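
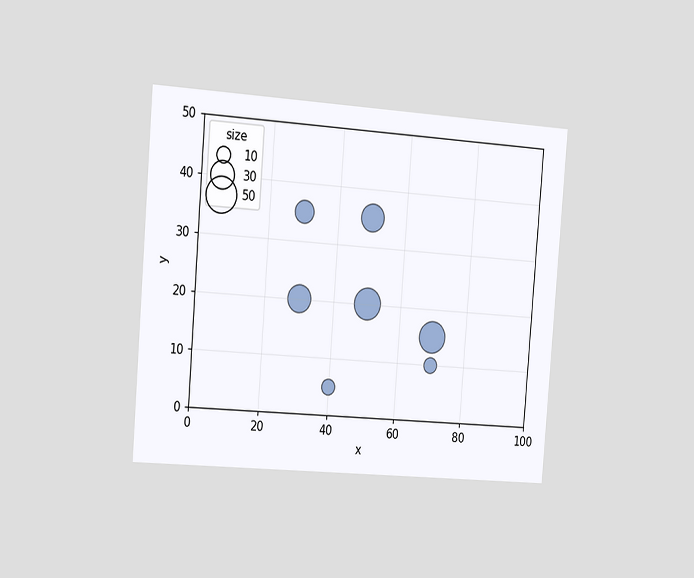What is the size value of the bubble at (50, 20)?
40

The chart is tilted about 4° clockwise and viewed slightly from the left. Matching the bubble at (50, 20) against the size legend gives 40.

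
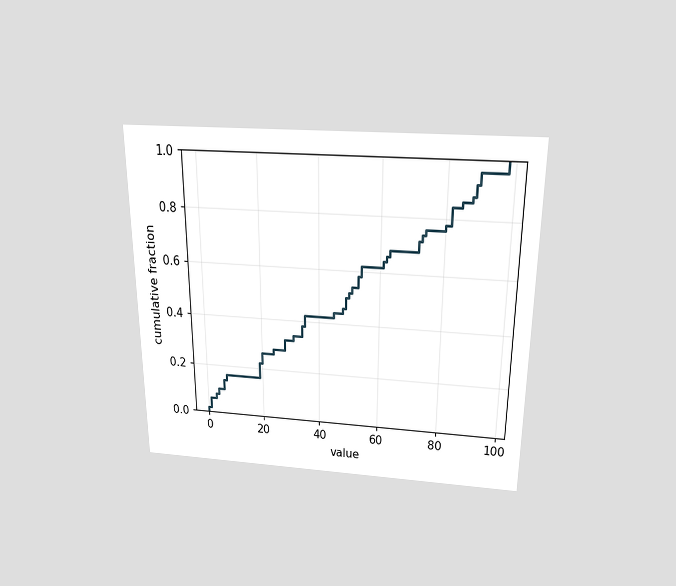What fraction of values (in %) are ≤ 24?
28%

The chart is viewed slightly from above. At x=24 the ECDF step is at 28%.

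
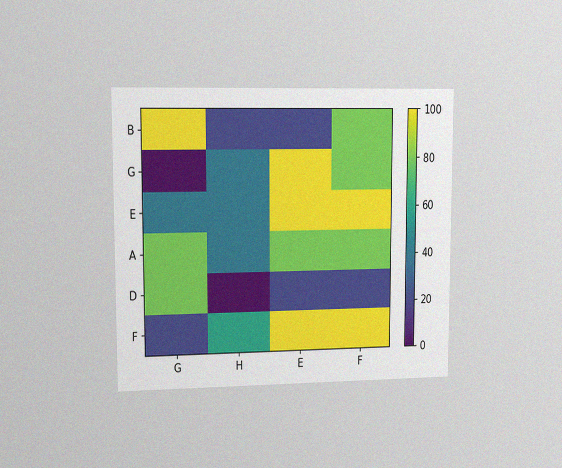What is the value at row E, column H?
The chart is viewed slightly from the left, with some photo noise. Matching cell (E, H) against the colorbar gives 40.

40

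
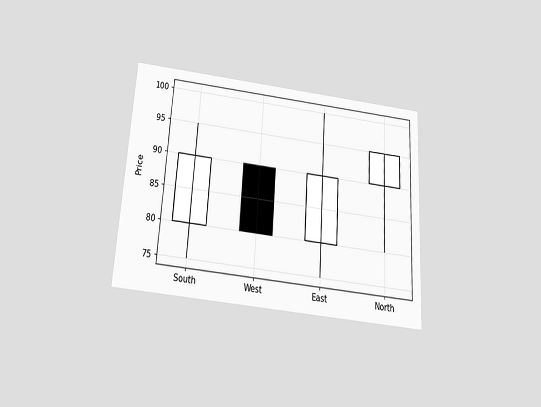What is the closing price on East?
The chart is tilted about 3° clockwise and viewed slightly from below. The East candle closes at 90.

90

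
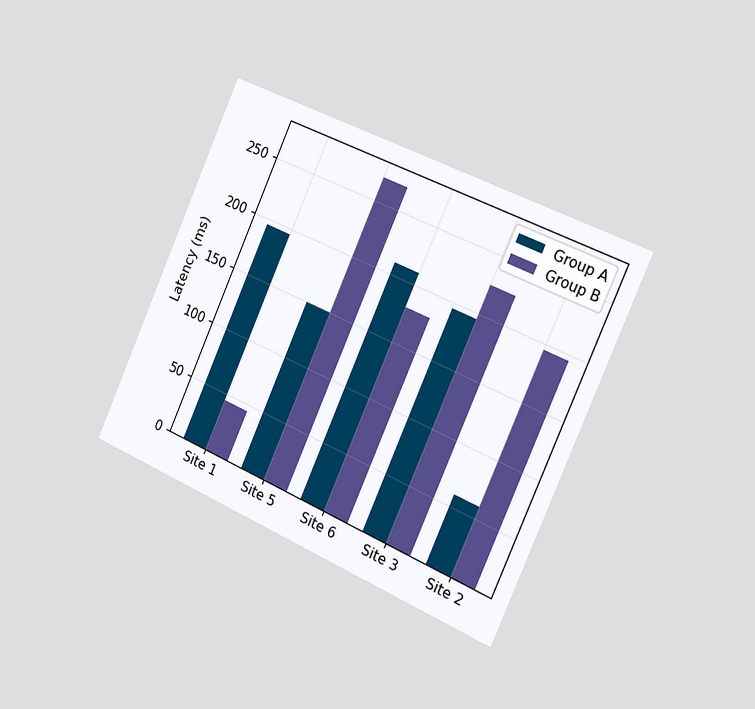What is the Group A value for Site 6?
210ms

The chart is tilted about 24° clockwise and viewed slightly from the right. The Group A bar at Site 6 reaches 210ms on the y-axis.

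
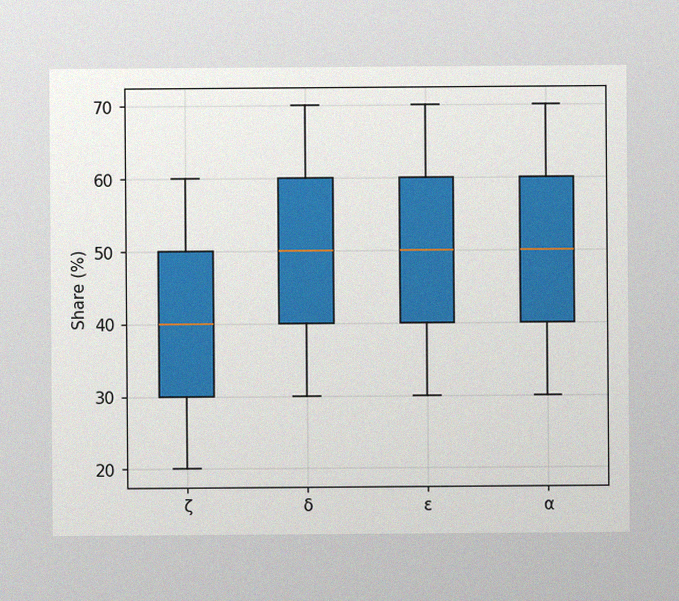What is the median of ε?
50%

The image has some photo noise and uneven lighting. The median line in the ε box sits at 50%.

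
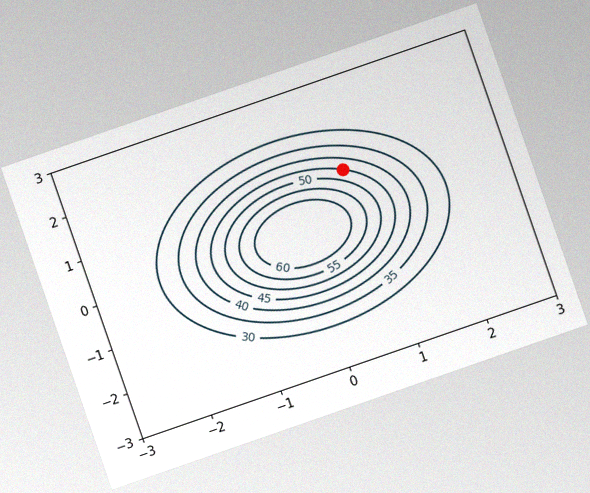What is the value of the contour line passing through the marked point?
45

The chart is tilted about 19° counter-clockwise, with some photo noise. The marked point sits on the contour labelled 45.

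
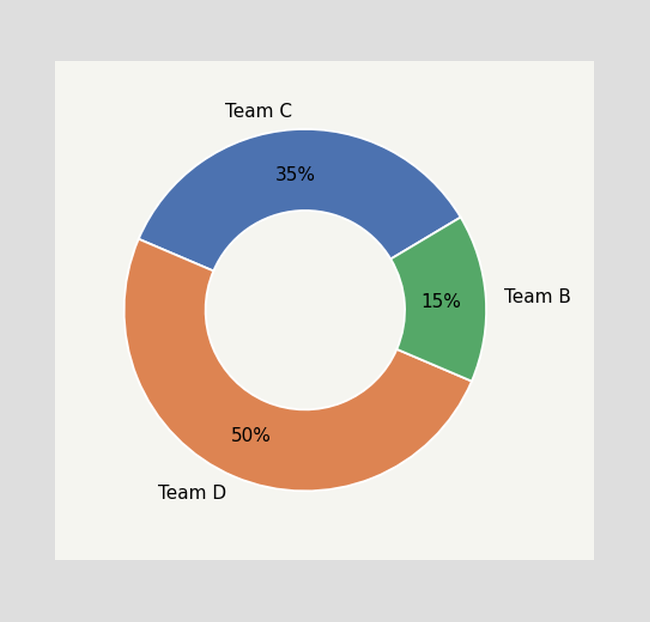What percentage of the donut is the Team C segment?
35%

The Team C segment takes up 35% of the ring.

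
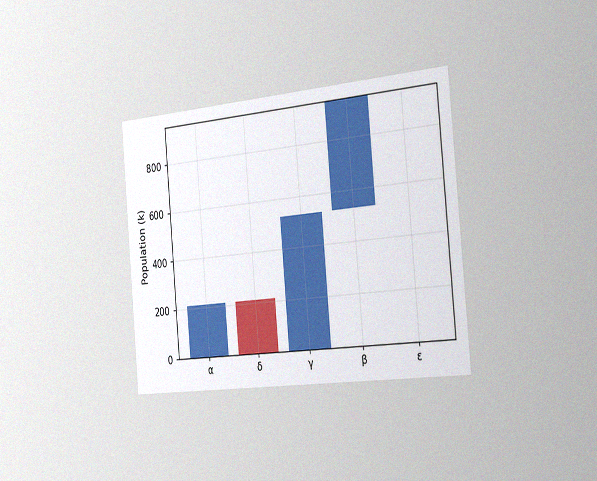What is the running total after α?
212k

The chart is tilted about 5° counter-clockwise and viewed slightly from the right, with some photo noise. After α the running total reaches 212k.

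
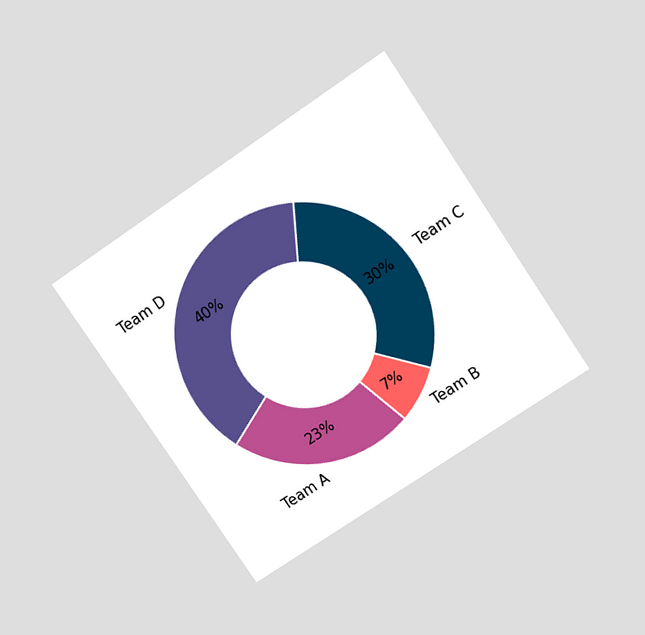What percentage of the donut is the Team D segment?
The chart is tilted about 34° counter-clockwise and viewed slightly from above. The Team D segment takes up 40% of the ring.

40%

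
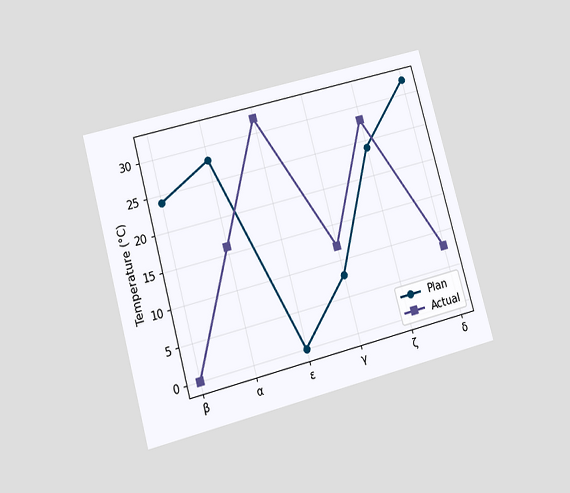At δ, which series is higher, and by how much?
Plan, by 24°C

The chart is tilted about 15° counter-clockwise and viewed at a slight angle. At δ, Plan sits above the other line by 24°C.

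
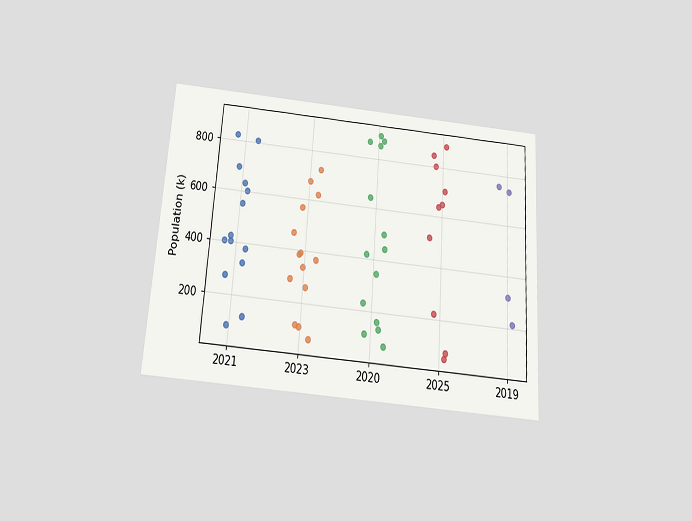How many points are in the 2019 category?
The chart is tilted about 4° clockwise and viewed slightly from below. Counting the markers in the 2019 column gives 4.

4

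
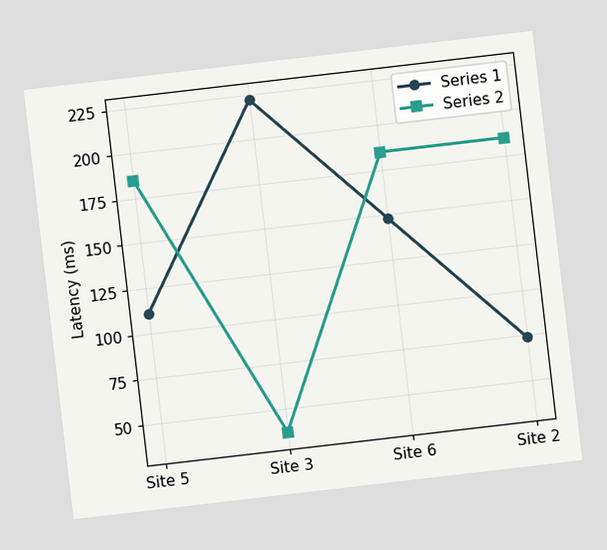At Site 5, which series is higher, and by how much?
Series 2, by 74ms

The chart is tilted about 7° counter-clockwise. At Site 5, Series 2 sits above the other line by 74ms.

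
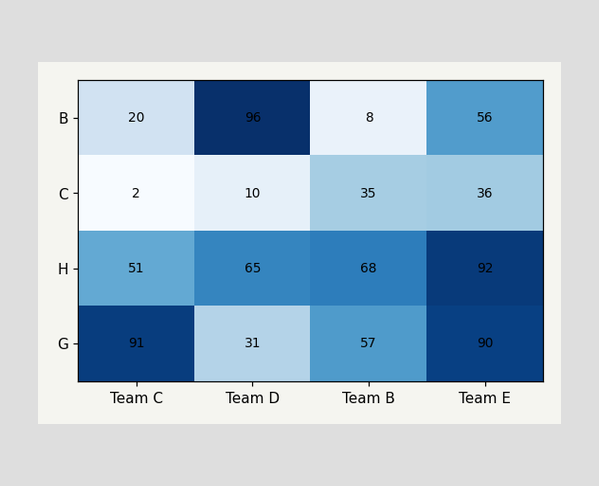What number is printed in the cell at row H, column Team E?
The (H, Team E) cell reads 92.

92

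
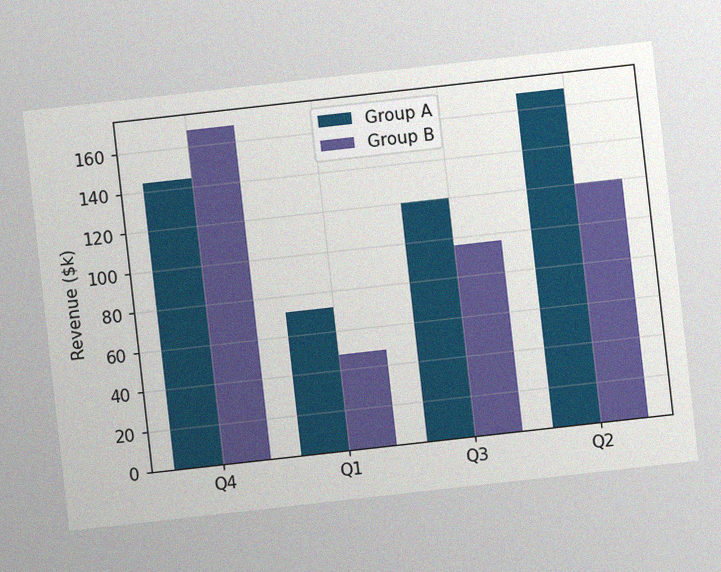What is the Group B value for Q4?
$168k

The chart is tilted about 6° counter-clockwise, with some photo noise. The Group B bar at Q4 reaches $168k on the y-axis.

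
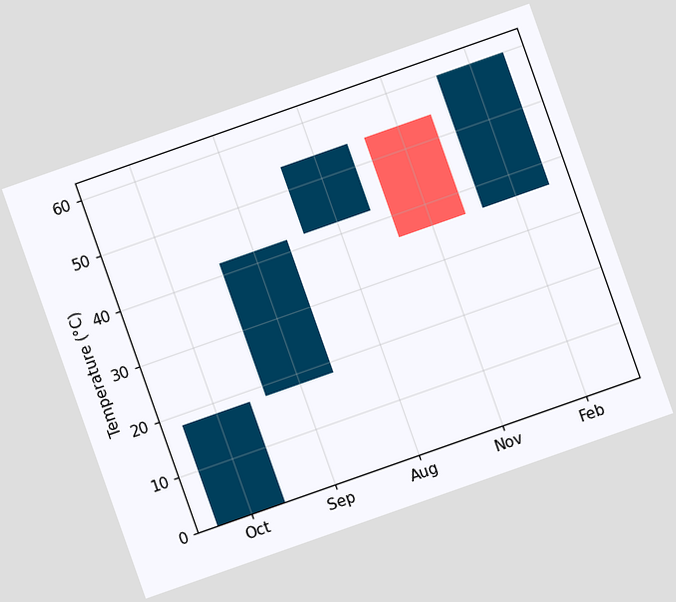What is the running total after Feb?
The chart is tilted about 19° counter-clockwise. After Feb the running total reaches 60°C.

60°C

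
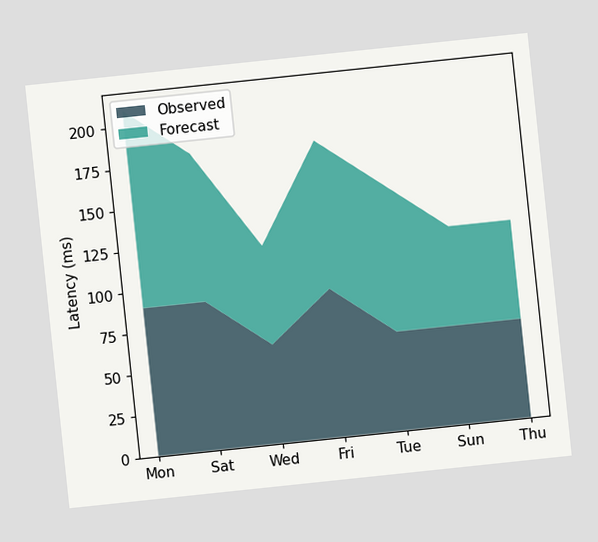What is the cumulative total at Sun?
The chart is tilted about 6° counter-clockwise. The stacked total at Sun reaches 120ms.

120ms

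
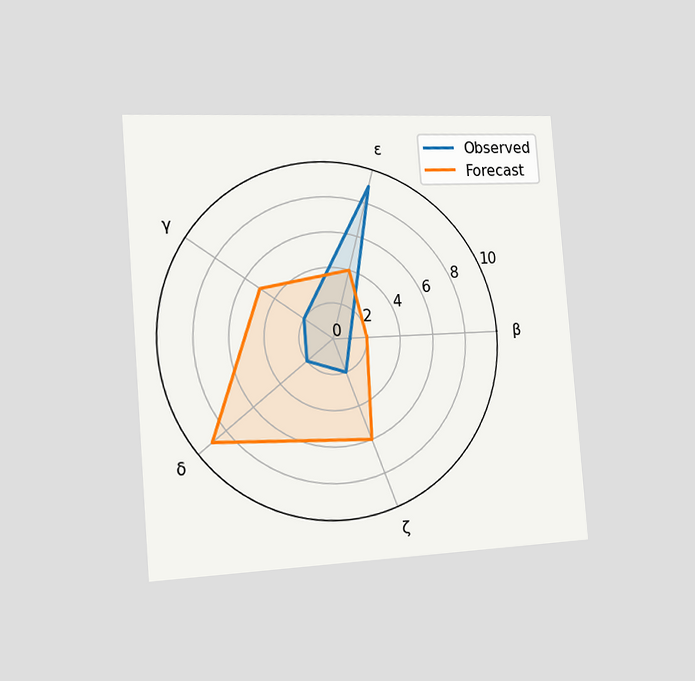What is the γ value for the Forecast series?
5

The chart is tilted about 4° counter-clockwise and viewed slightly from the left. On the γ axis, Forecast reaches 5.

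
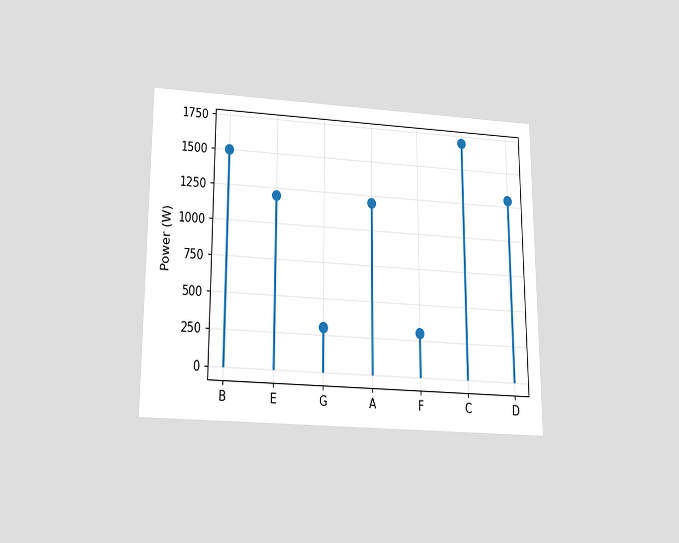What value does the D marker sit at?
1300W

The chart is viewed slightly from below. The D marker sits at 1300W.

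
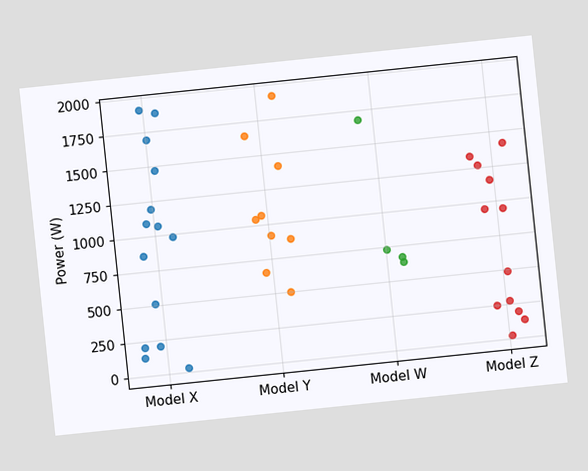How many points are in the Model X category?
14

The chart is tilted about 6° counter-clockwise. Counting the markers in the Model X column gives 14.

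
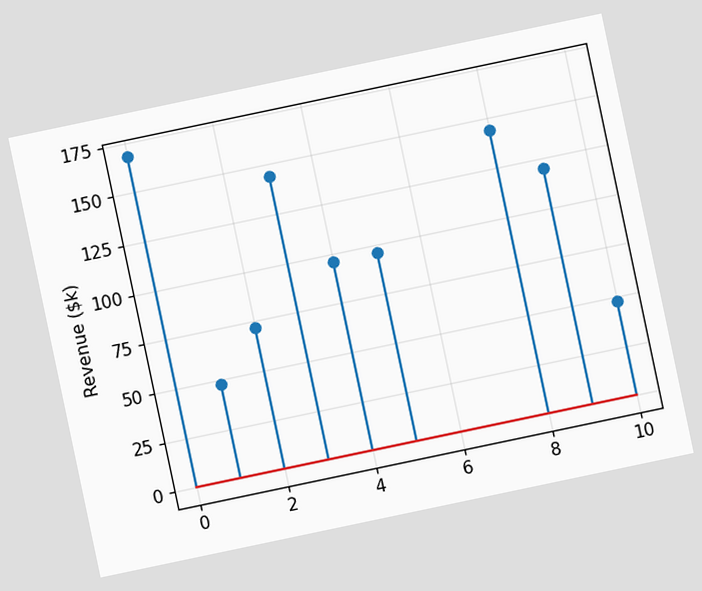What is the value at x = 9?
The chart is tilted about 12° counter-clockwise. The stem at x=9 reaches $120k.

$120k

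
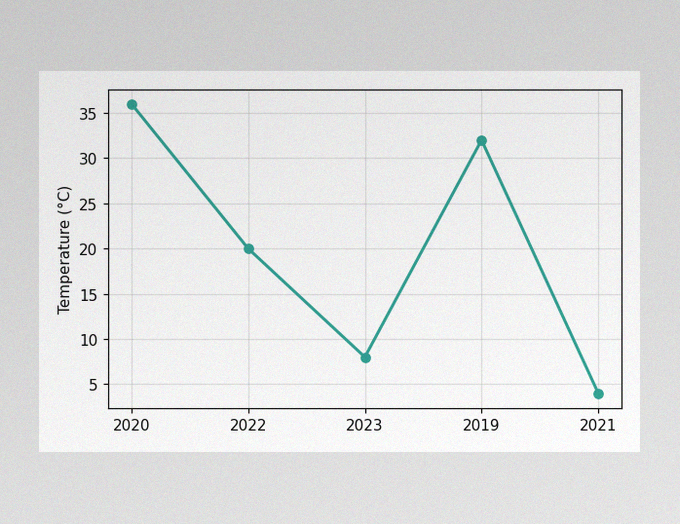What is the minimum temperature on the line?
4°C

The image has some photo noise and uneven lighting. The lowest point is at 2021, and reading across to the y-axis gives 4°C.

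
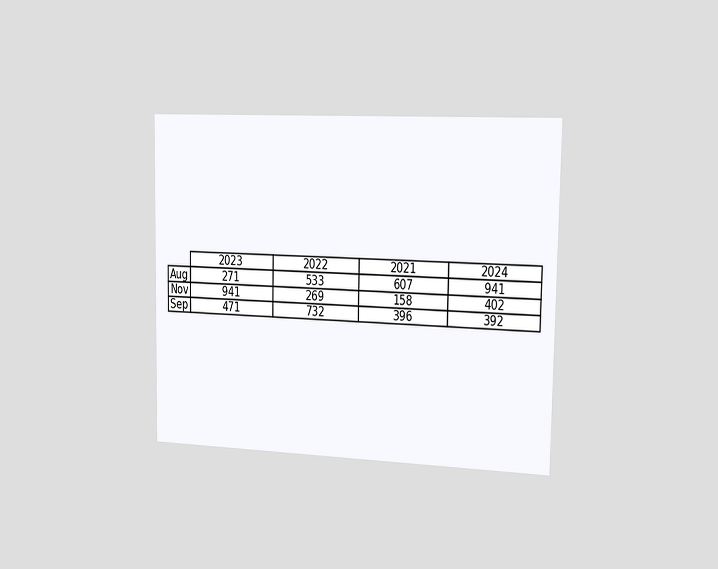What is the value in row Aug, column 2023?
The chart is viewed slightly from the right. The (Aug, 2023) cell reads 271.

271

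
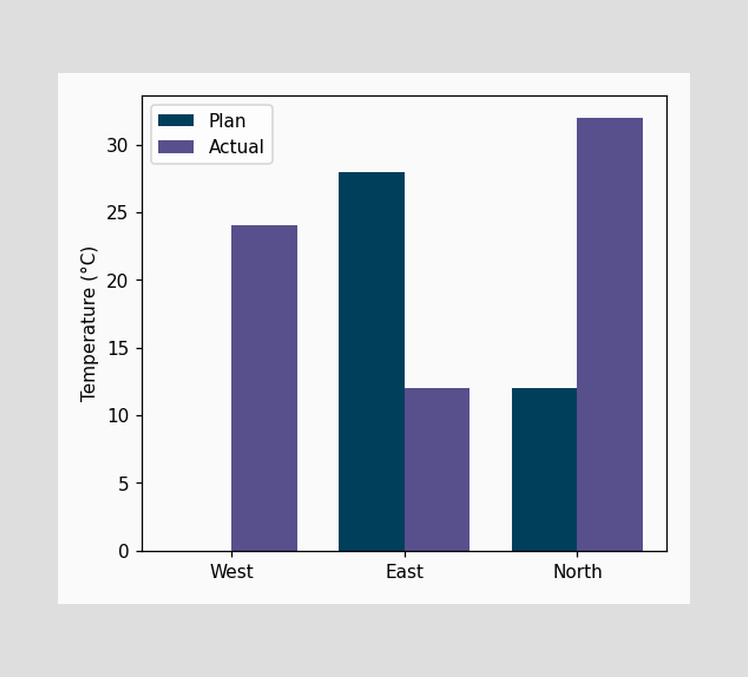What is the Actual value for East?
12°C

The Actual bar at East reaches 12°C on the y-axis.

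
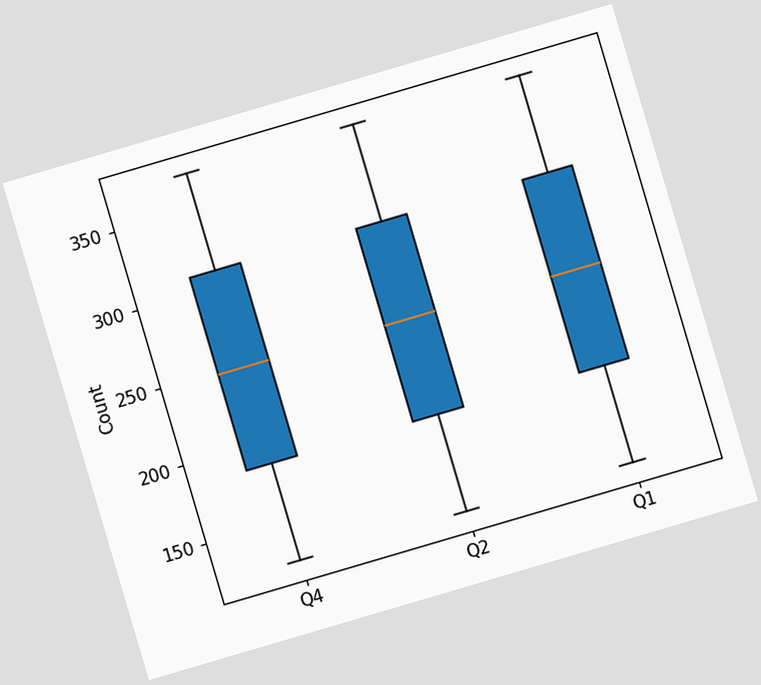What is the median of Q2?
The chart is tilted about 16° counter-clockwise. The median line in the Q2 box sits at 248.

248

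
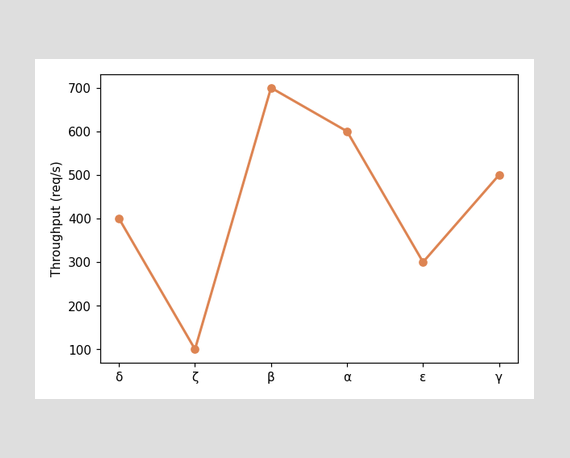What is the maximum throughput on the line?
The highest point is at β, and reading across to the y-axis gives 700req/s.

700req/s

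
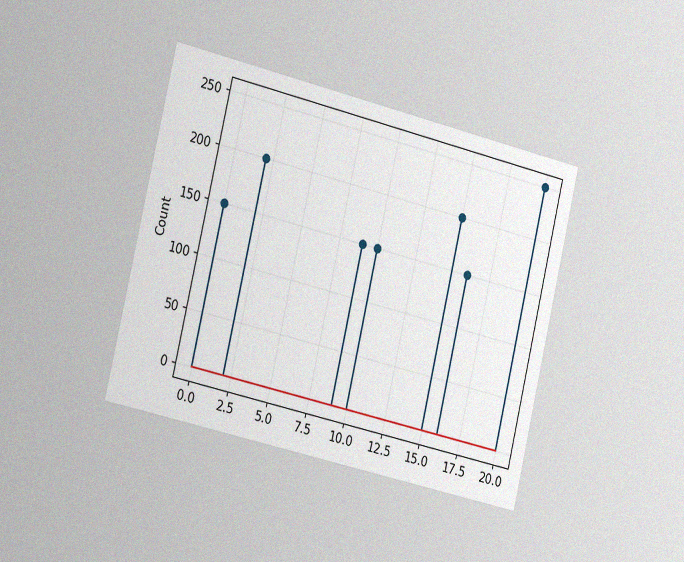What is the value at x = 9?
The chart is tilted about 13° clockwise and viewed slightly from the left, with some photo noise. The stem at x=9 reaches 150.

150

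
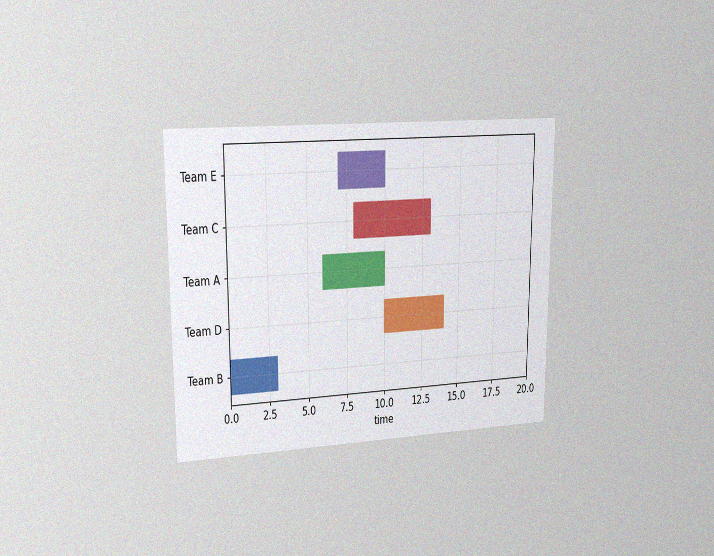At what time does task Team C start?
8

The chart is viewed slightly from the left, with some photo noise. The Team C bar begins at t=8.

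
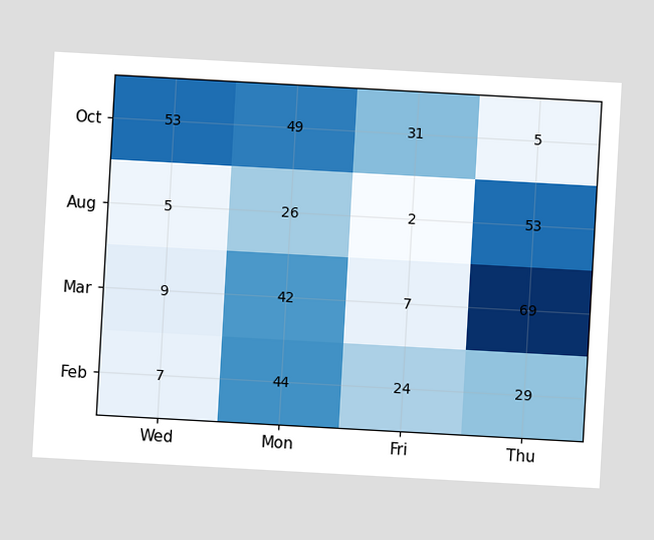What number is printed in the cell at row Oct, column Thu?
5

The chart is tilted about 3° clockwise. The (Oct, Thu) cell reads 5.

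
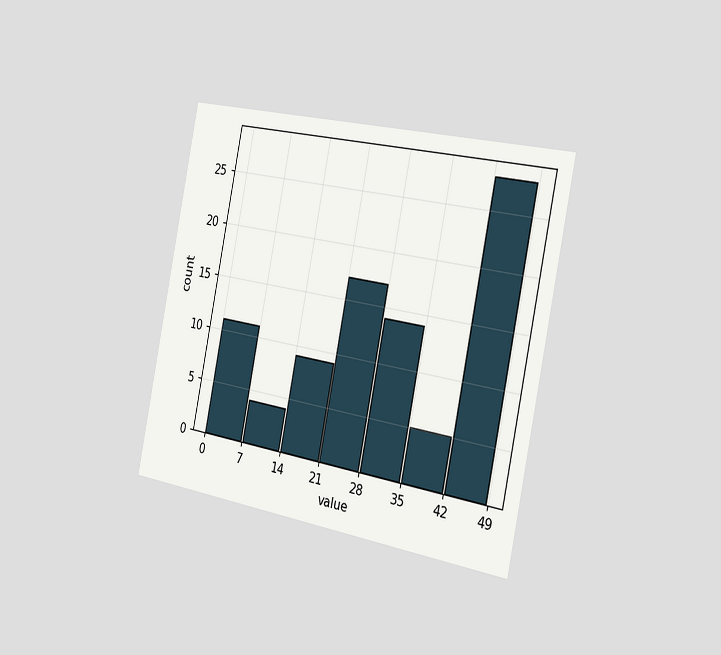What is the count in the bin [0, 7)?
The chart is tilted about 11° clockwise and viewed slightly from the right. The [0, 7) bin has height 11.

11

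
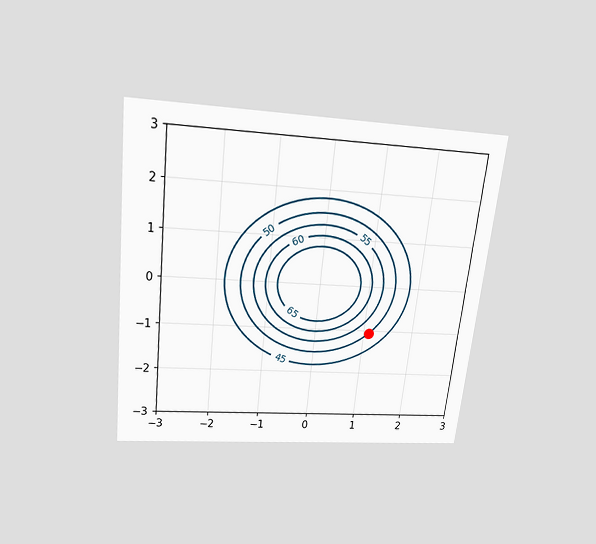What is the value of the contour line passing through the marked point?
The chart is tilted about 6° clockwise and viewed slightly from above. The marked point sits on the contour labelled 50.

50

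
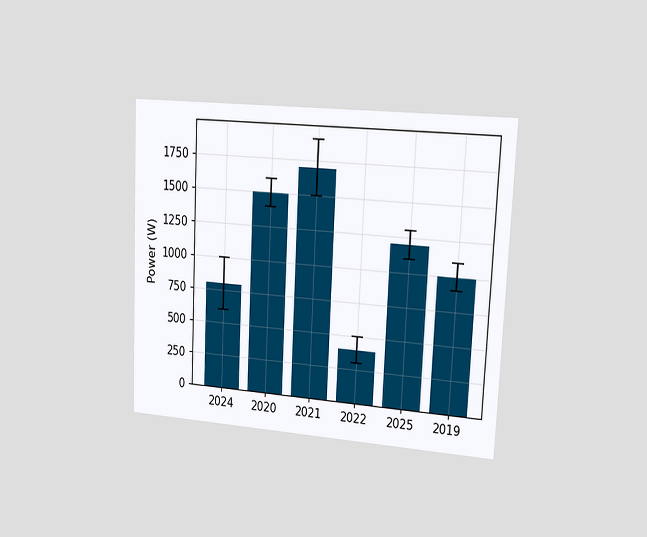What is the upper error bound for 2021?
1900W

The chart is tilted about 3° clockwise and viewed slightly from the right. The 2021 bar's upper whisker reaches 1900W.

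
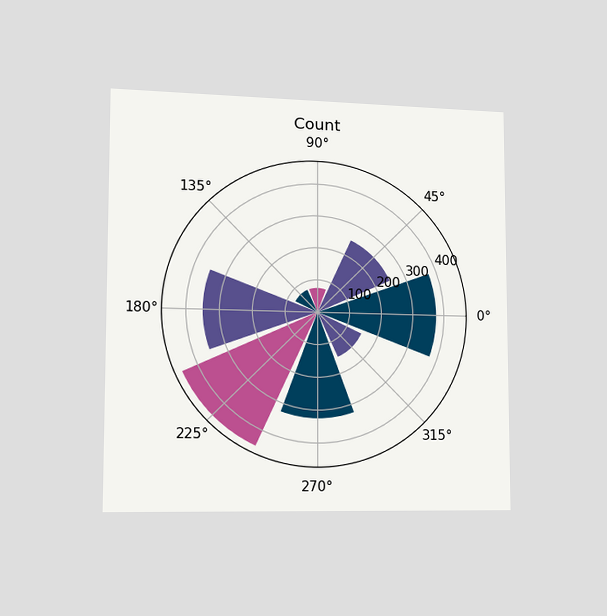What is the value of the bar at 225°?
450

The chart is viewed slightly from the left. The bar at 225° reaches 450 on the radial axis.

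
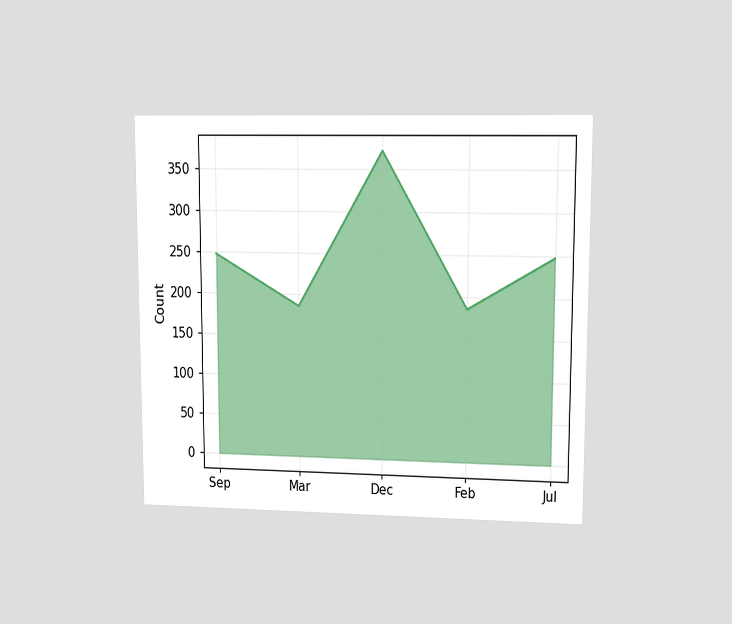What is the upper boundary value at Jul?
248

The chart is viewed at a slight angle. At Jul the upper boundary is at 248.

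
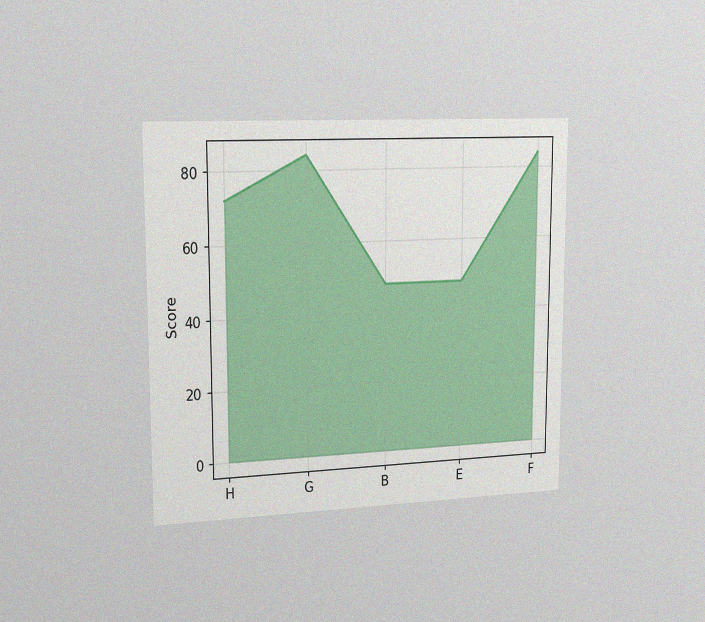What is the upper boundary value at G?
84

The chart is viewed slightly from the left, with some photo noise. At G the upper boundary is at 84.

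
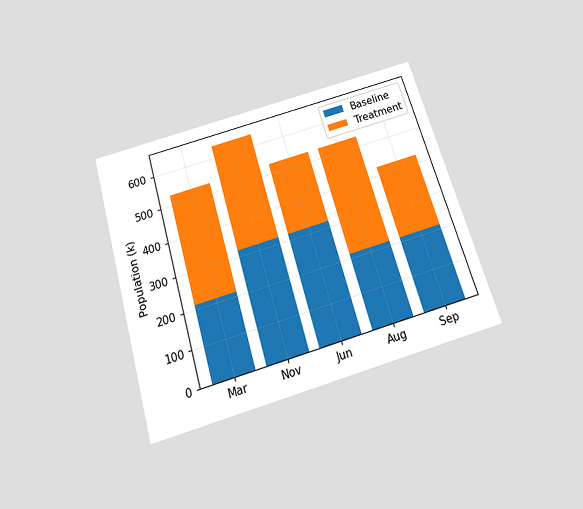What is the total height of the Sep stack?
424k

The chart is tilted about 16° counter-clockwise and viewed slightly from below. The Sep stack's top reaches 424k on the y-axis.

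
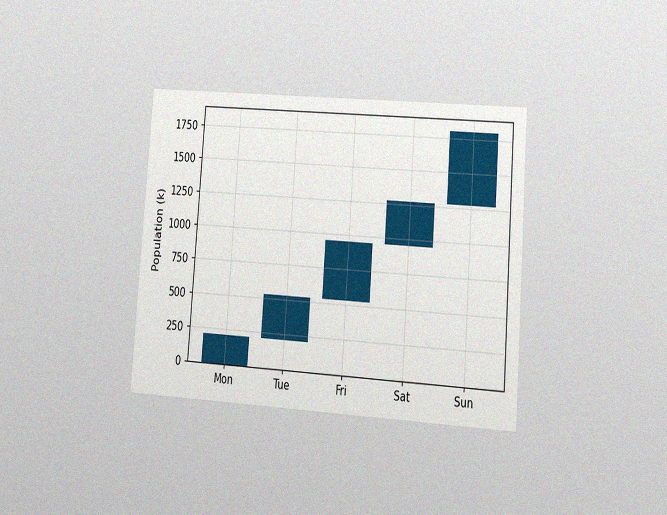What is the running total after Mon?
The chart is tilted about 4° clockwise and viewed at a slight angle, with some photo noise. After Mon the running total reaches 212k.

212k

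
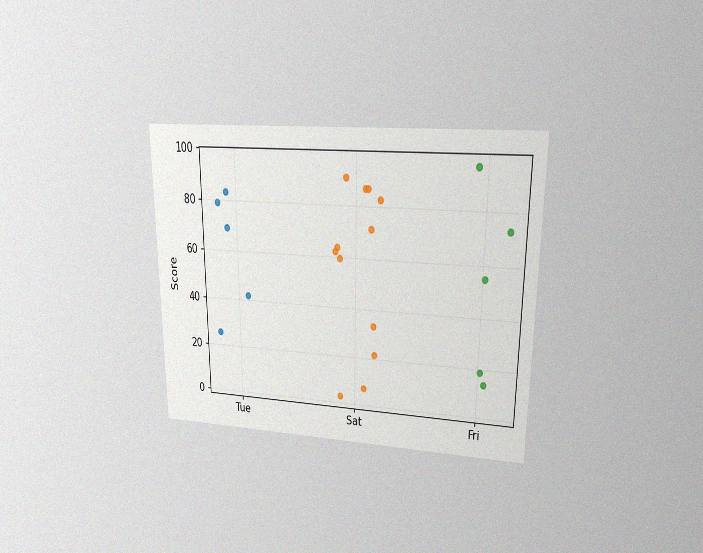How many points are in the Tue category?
The chart is viewed at a slight angle, with some photo noise. Counting the markers in the Tue column gives 5.

5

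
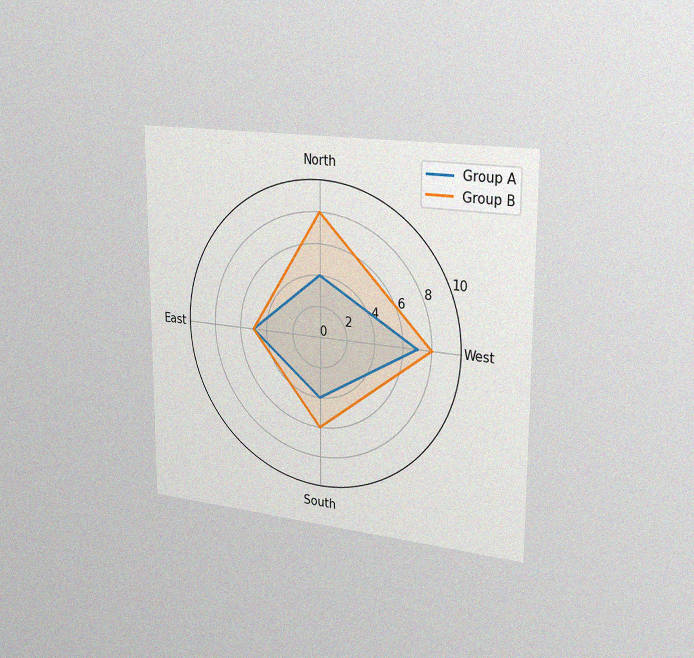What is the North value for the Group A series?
4

The chart is viewed slightly from the right, with some photo noise. On the North axis, Group A reaches 4.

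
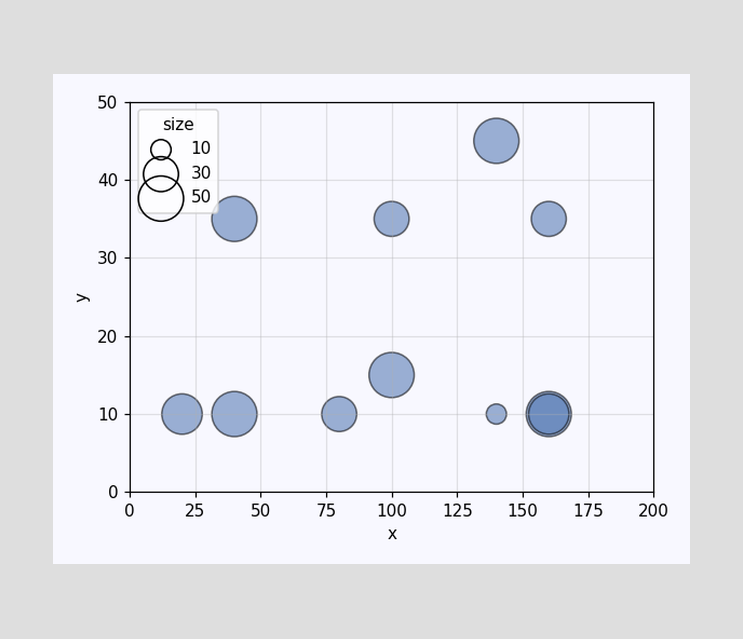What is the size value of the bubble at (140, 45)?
Matching the bubble at (140, 45) against the size legend gives 50.

50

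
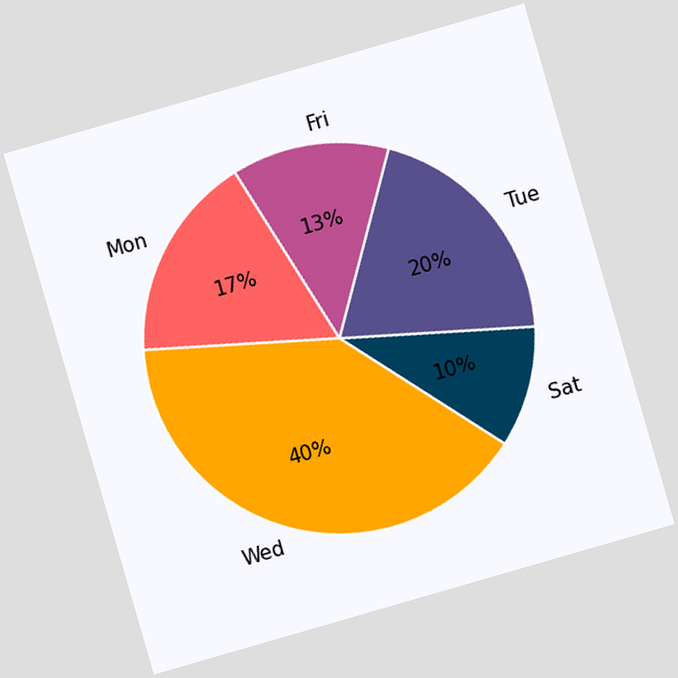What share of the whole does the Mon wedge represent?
The chart is tilted about 16° counter-clockwise. The Mon slice takes up 17% of the pie.

17%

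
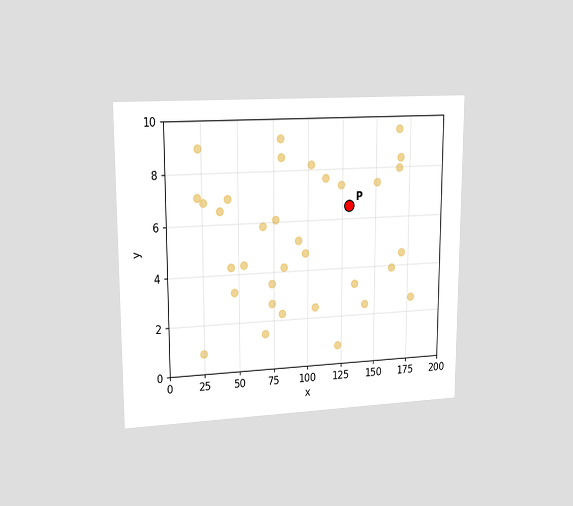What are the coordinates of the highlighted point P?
(130, 6.5)

The chart is viewed at a slight angle. Following the gridlines from P to each axis, P sits at (130, 6.5).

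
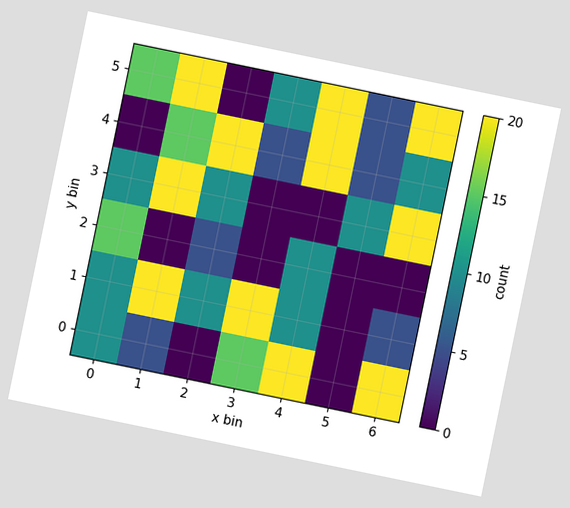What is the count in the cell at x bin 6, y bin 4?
The chart is tilted about 12° clockwise. Matching the cell (6, 4) against the colorbar gives 10.

10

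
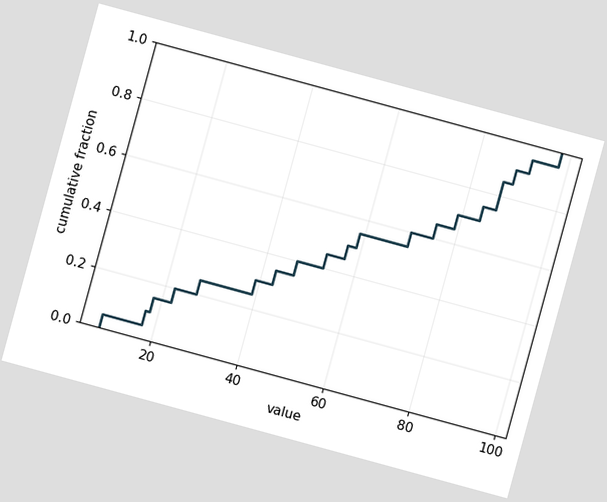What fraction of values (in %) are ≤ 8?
The chart is tilted about 15° clockwise. At x=8 the ECDF step is at 5%.

5%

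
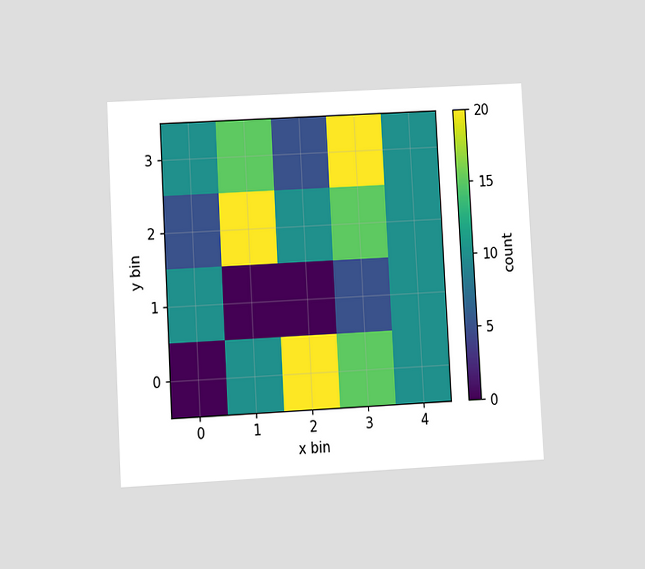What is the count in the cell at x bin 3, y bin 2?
The chart is tilted about 3° counter-clockwise and viewed at a slight angle. Matching the cell (3, 2) against the colorbar gives 15.

15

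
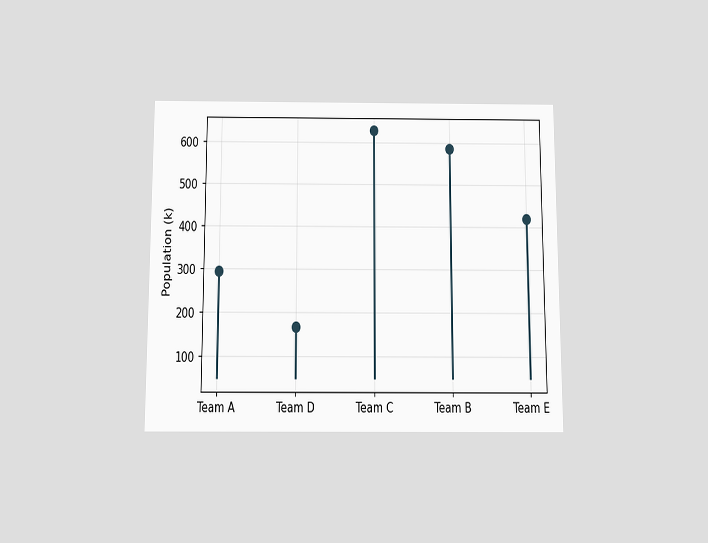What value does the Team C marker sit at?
630k

The chart is viewed slightly from below. The Team C marker sits at 630k.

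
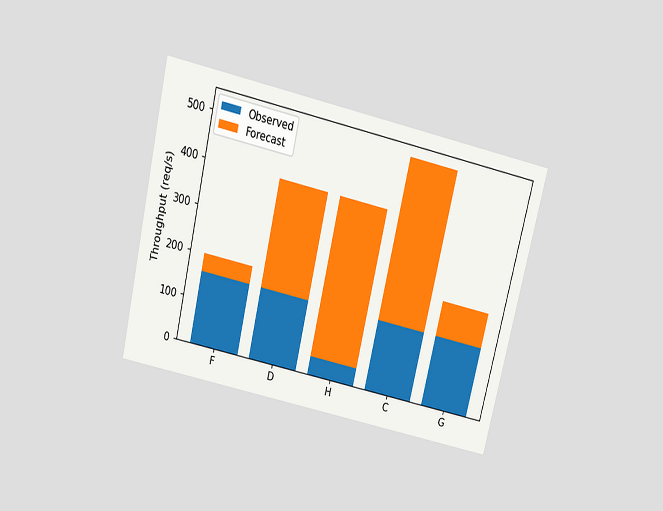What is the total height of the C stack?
520req/s

The chart is tilted about 13° clockwise and viewed slightly from above. The C stack's top reaches 520req/s on the y-axis.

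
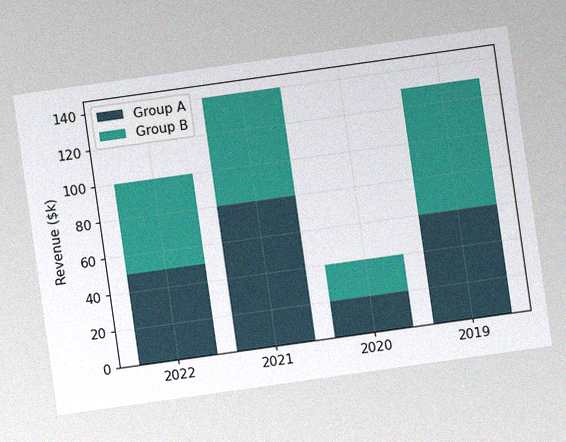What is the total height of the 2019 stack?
$130k

The chart is tilted about 8° counter-clockwise, with some photo noise. The 2019 stack's top reaches $130k on the y-axis.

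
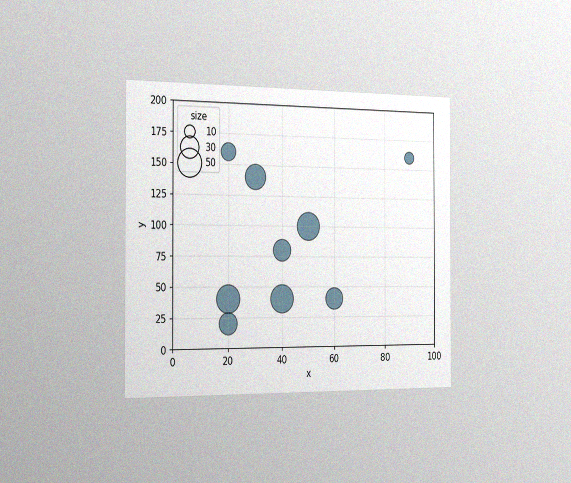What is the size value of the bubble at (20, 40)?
The chart is viewed slightly from the left, with some photo noise. Matching the bubble at (20, 40) against the size legend gives 50.

50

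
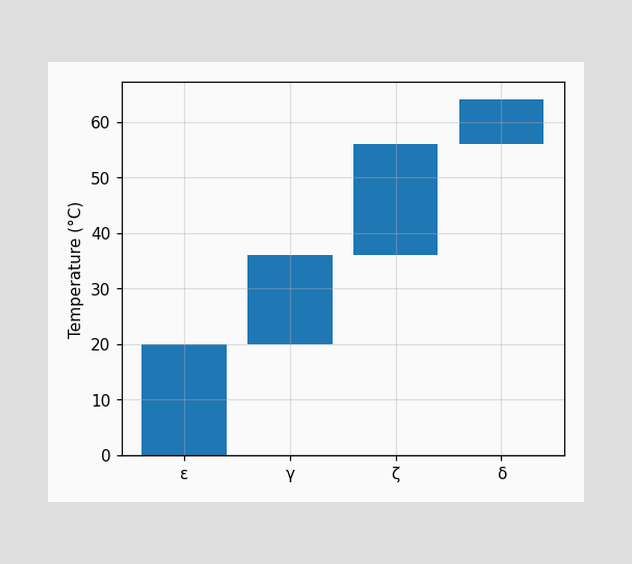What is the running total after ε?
20°C

After ε the running total reaches 20°C.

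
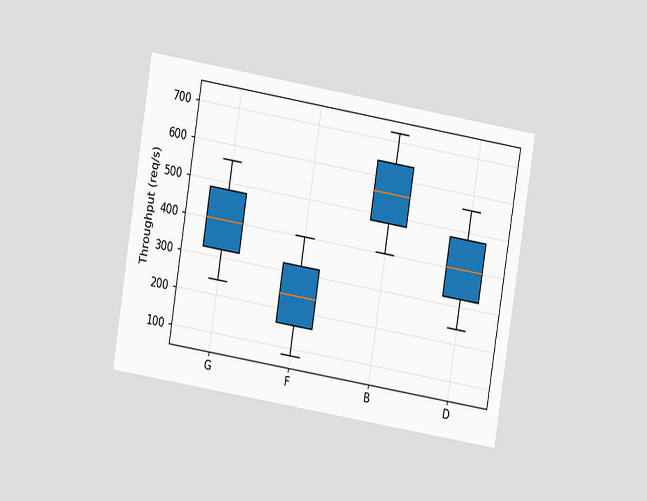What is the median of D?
The chart is tilted about 9° clockwise and viewed at a slight angle. The median line in the D box sits at 400req/s.

400req/s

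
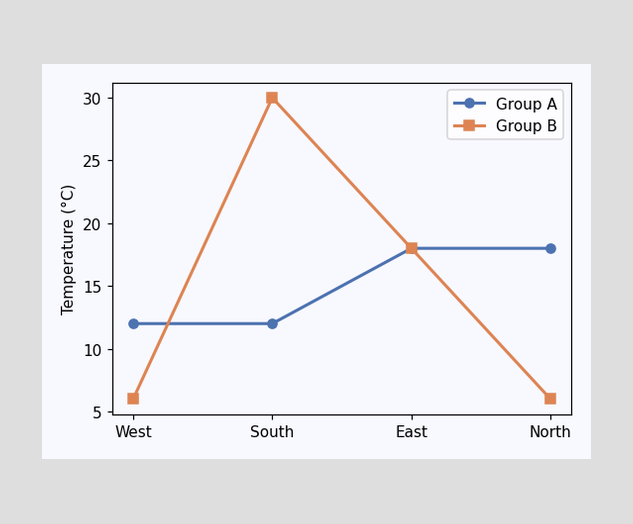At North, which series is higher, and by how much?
At North, Group A sits above the other line by 12°C.

Group A, by 12°C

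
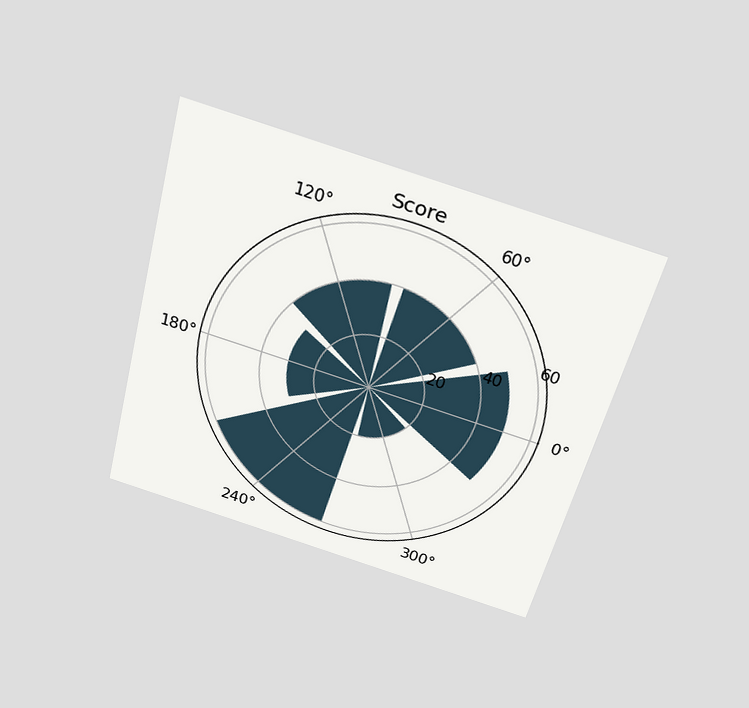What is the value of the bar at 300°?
The chart is tilted about 15° clockwise and viewed slightly from above. The bar at 300° reaches 20 on the radial axis.

20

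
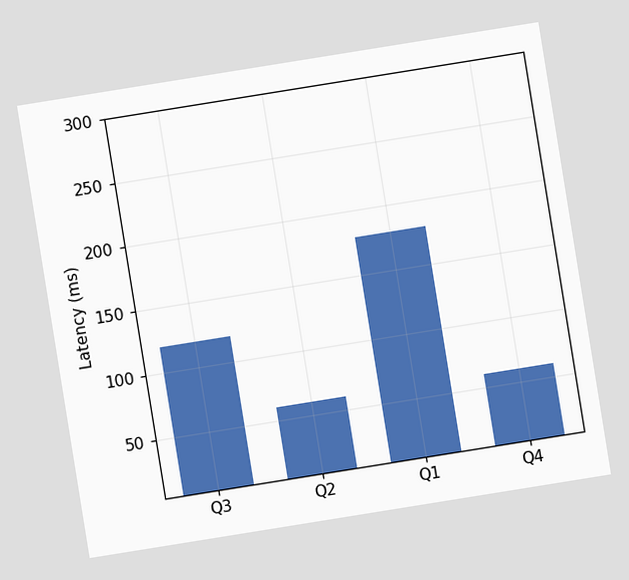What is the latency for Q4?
The chart is tilted about 9° counter-clockwise. Reading along the chart's y-axis, the Q4 bar reaches 60ms.

60ms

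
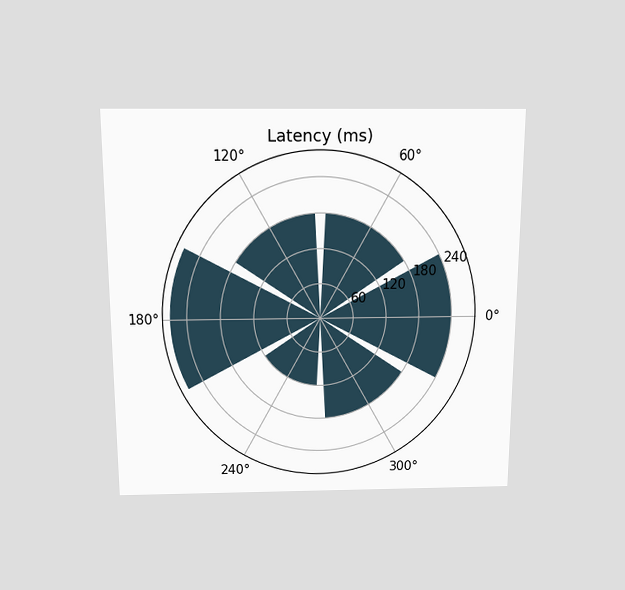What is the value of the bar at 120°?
The chart is viewed slightly from above. The bar at 120° reaches 180ms on the radial axis.

180ms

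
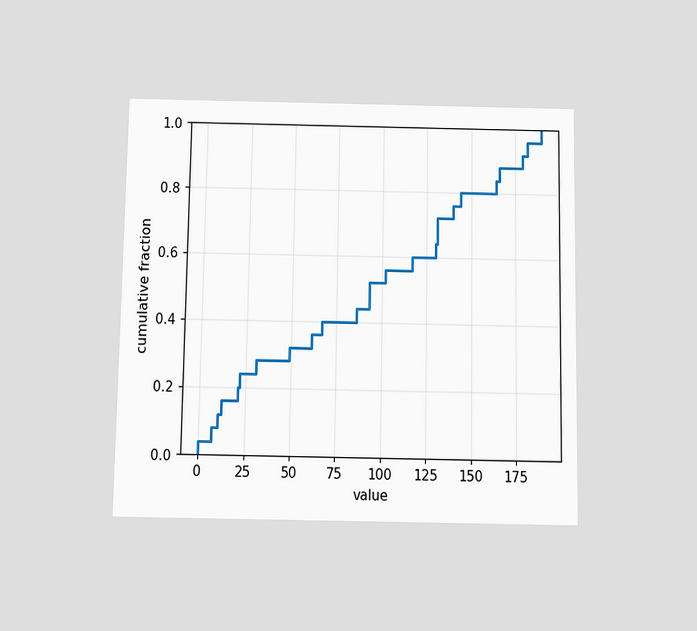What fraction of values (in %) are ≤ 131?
The chart is viewed slightly from below. At x=131 the ECDF step is at 72%.

72%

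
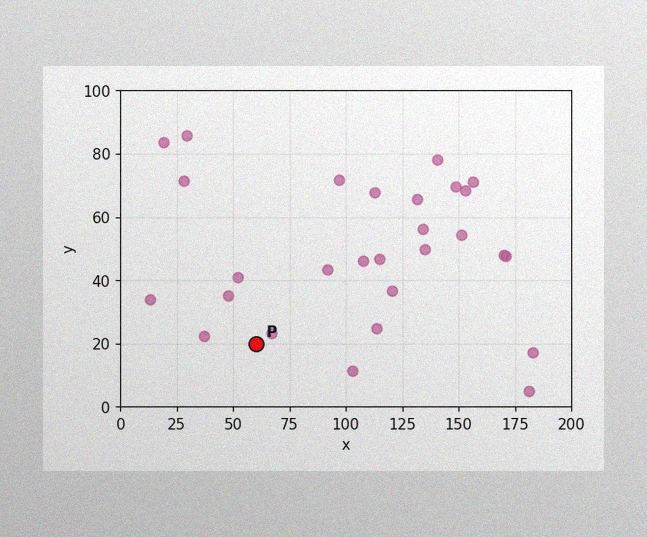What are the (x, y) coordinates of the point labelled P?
(60, 20)

The image has some photo noise and uneven lighting. Following the gridlines from P to each axis, P sits at (60, 20).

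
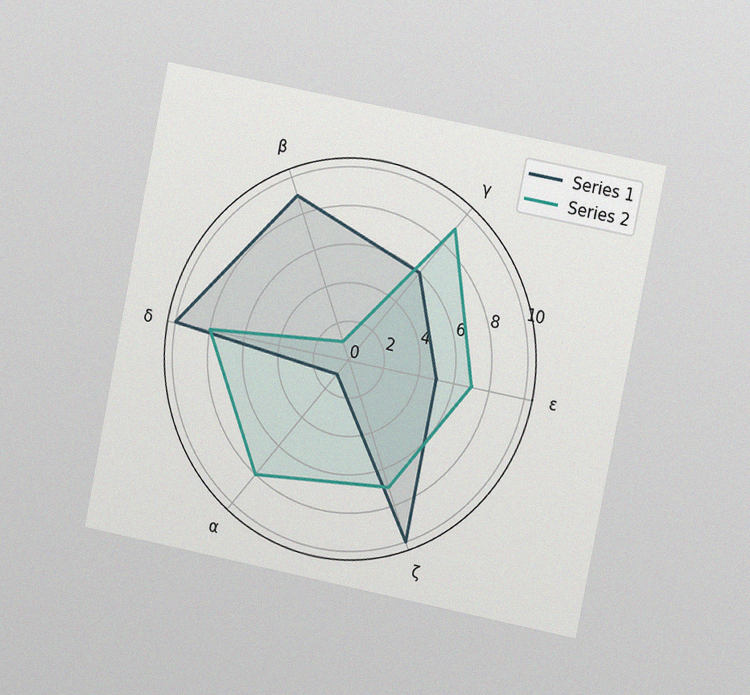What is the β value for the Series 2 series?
1

The chart is tilted about 11° clockwise and viewed at a slight angle, with some photo noise. On the β axis, Series 2 reaches 1.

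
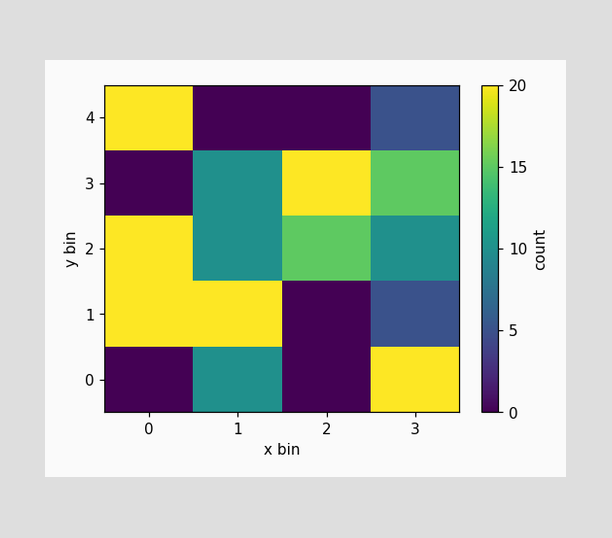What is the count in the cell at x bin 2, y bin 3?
Matching the cell (2, 3) against the colorbar gives 20.

20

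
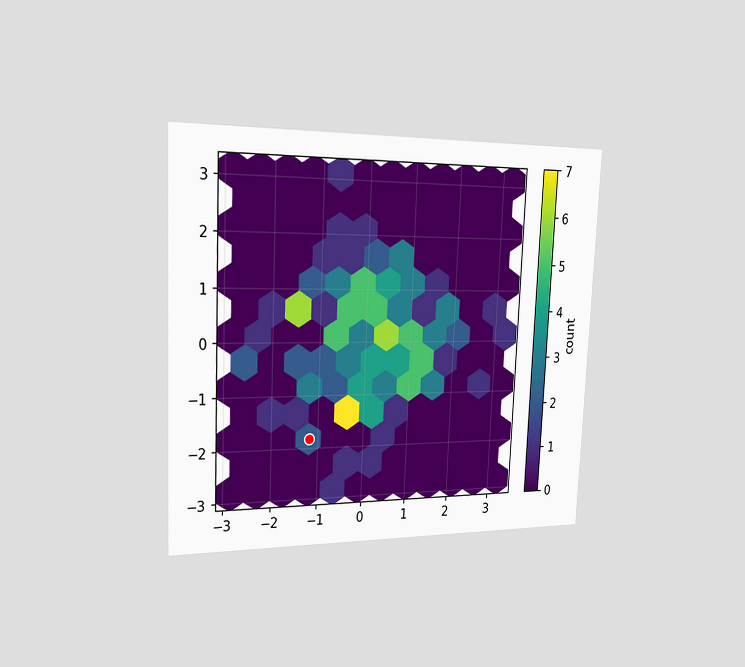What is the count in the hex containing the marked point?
2

The chart is tilted about 3° clockwise and viewed slightly from the left. The marked hex reads 2 on the colorbar.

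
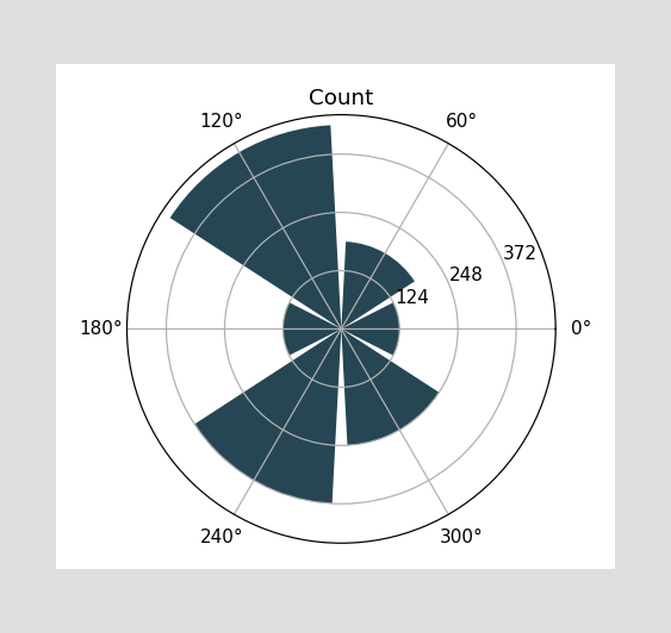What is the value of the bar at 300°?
248

The bar at 300° reaches 248 on the radial axis.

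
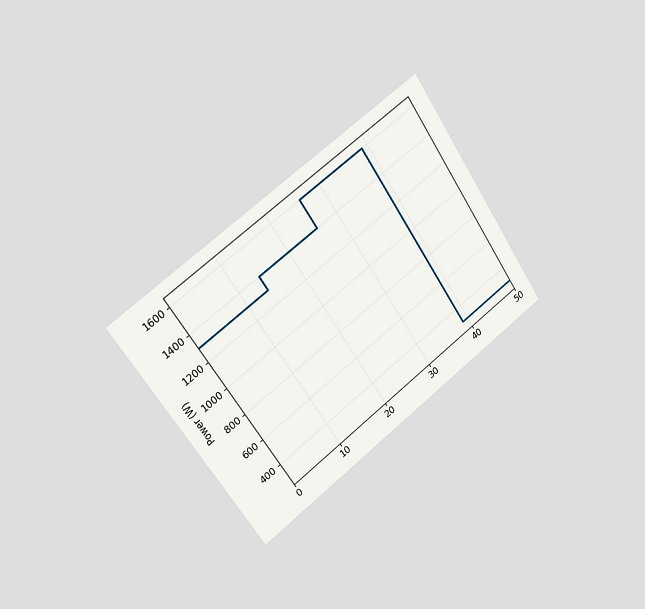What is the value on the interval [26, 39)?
The chart is tilted about 34° counter-clockwise and viewed slightly from the left. On [26, 39) the step sits at 1600W.

1600W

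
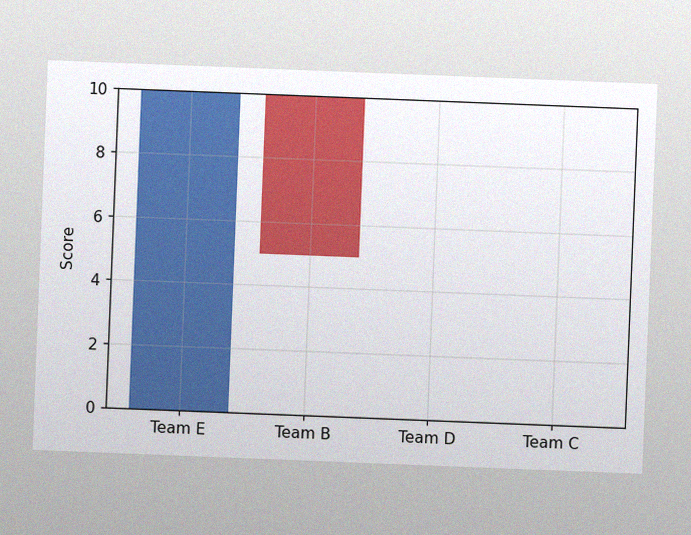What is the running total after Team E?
10

The chart is tilted about 2° clockwise, with some photo noise. After Team E the running total reaches 10.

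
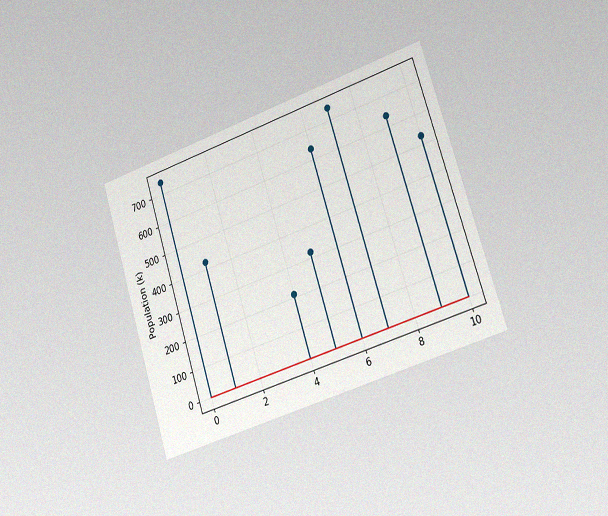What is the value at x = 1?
424k

The chart is tilted about 18° counter-clockwise and viewed slightly from the right, with some photo noise. The stem at x=1 reaches 424k.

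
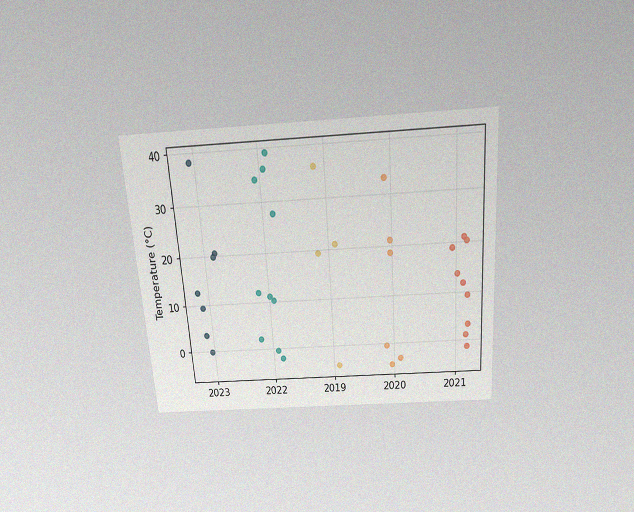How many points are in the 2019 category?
The chart is tilted about 4° counter-clockwise and viewed slightly from above, with some photo noise. Counting the markers in the 2019 column gives 4.

4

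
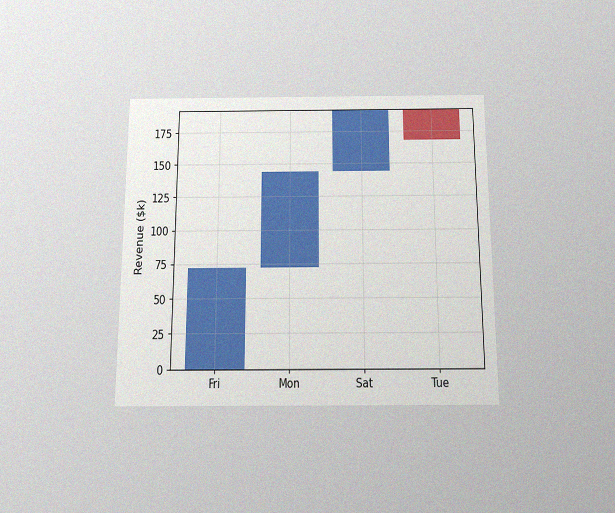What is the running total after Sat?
$192k

The chart is viewed slightly from below, with some photo noise. After Sat the running total reaches $192k.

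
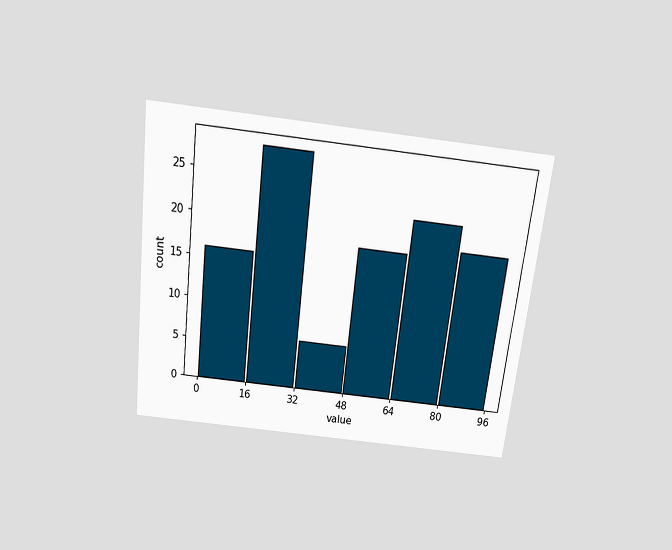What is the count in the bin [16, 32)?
The chart is tilted about 7° clockwise and viewed slightly from above. The [16, 32) bin has height 28.

28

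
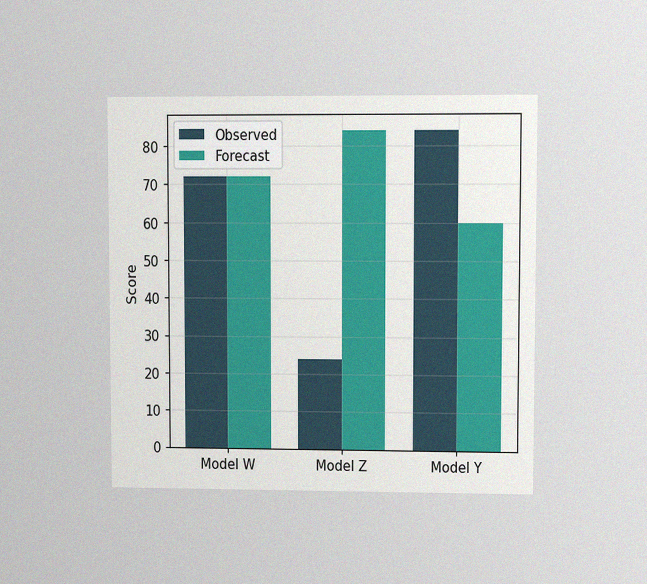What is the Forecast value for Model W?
72

The chart is viewed at a slight angle, with some photo noise. The Forecast bar at Model W reaches 72 on the y-axis.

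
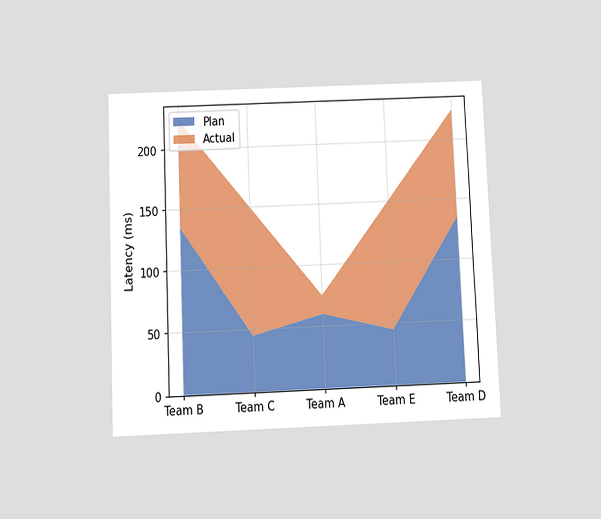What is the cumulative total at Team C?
The chart is tilted about 2° counter-clockwise and viewed slightly from below. The stacked total at Team C reaches 150ms.

150ms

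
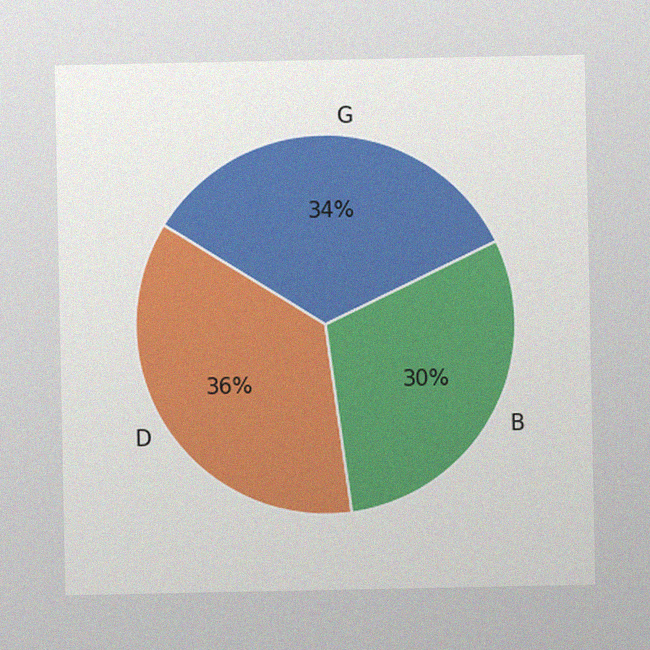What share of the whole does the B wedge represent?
The image has some photo noise and uneven lighting. The B slice takes up 30% of the pie.

30%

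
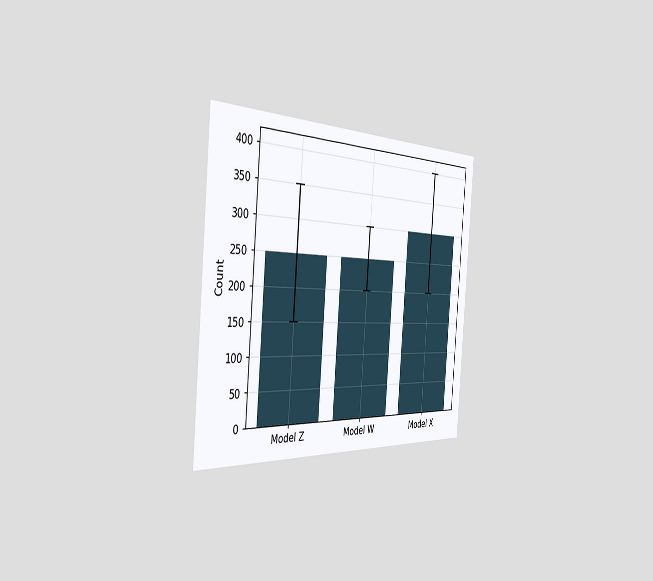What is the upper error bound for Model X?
The chart is tilted about 5° clockwise and viewed slightly from the left. The Model X bar's upper whisker reaches 400.

400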